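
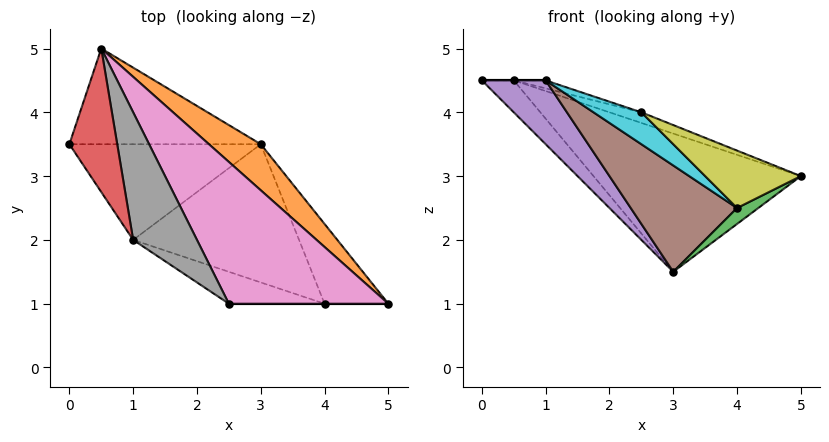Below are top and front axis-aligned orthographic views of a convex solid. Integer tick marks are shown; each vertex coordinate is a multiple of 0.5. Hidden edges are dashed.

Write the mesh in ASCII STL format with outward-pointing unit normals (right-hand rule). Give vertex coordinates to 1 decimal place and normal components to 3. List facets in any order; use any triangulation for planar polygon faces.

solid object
 facet normal -0.688 0.229 -0.688
  outer loop
   vertex 3.0 3.5 1.5
   vertex 0.0 3.5 4.5
   vertex 0.5 5.0 4.5
  endloop
 endfacet
 facet normal 0.688 0.688 0.229
  outer loop
   vertex 3.0 3.5 1.5
   vertex 0.5 5.0 4.5
   vertex 5.0 1.0 3.0
  endloop
 endfacet
 facet normal 0.440 -0.176 -0.880
  outer loop
   vertex 4.0 1.0 2.5
   vertex 3.0 3.5 1.5
   vertex 5.0 1.0 3.0
  endloop
 endfacet
 facet normal 0.000 0.000 1.000
  outer loop
   vertex 1.0 2.0 4.5
   vertex 0.5 5.0 4.5
   vertex 0.0 3.5 4.5
  endloop
 endfacet
 facet normal -0.640 -0.426 -0.640
  outer loop
   vertex 1.0 2.0 4.5
   vertex 0.0 3.5 4.5
   vertex 3.0 3.5 1.5
  endloop
 endfacet
 facet normal -0.590 -0.492 -0.640
  outer loop
   vertex 1.0 2.0 4.5
   vertex 3.0 3.5 1.5
   vertex 4.0 1.0 2.5
  endloop
 endfacet
 facet normal 0.370 0.069 0.926
  outer loop
   vertex 2.5 1.0 4.0
   vertex 5.0 1.0 3.0
   vertex 0.5 5.0 4.5
  endloop
 endfacet
 facet normal 0.351 0.058 0.935
  outer loop
   vertex 2.5 1.0 4.0
   vertex 0.5 5.0 4.5
   vertex 1.0 2.0 4.5
  endloop
 endfacet
 facet normal 0.000 -1.000 0.000
  outer loop
   vertex 2.5 1.0 4.0
   vertex 4.0 1.0 2.5
   vertex 5.0 1.0 3.0
  endloop
 endfacet
 facet normal -0.577 -0.577 -0.577
  outer loop
   vertex 2.5 1.0 4.0
   vertex 1.0 2.0 4.5
   vertex 4.0 1.0 2.5
  endloop
 endfacet
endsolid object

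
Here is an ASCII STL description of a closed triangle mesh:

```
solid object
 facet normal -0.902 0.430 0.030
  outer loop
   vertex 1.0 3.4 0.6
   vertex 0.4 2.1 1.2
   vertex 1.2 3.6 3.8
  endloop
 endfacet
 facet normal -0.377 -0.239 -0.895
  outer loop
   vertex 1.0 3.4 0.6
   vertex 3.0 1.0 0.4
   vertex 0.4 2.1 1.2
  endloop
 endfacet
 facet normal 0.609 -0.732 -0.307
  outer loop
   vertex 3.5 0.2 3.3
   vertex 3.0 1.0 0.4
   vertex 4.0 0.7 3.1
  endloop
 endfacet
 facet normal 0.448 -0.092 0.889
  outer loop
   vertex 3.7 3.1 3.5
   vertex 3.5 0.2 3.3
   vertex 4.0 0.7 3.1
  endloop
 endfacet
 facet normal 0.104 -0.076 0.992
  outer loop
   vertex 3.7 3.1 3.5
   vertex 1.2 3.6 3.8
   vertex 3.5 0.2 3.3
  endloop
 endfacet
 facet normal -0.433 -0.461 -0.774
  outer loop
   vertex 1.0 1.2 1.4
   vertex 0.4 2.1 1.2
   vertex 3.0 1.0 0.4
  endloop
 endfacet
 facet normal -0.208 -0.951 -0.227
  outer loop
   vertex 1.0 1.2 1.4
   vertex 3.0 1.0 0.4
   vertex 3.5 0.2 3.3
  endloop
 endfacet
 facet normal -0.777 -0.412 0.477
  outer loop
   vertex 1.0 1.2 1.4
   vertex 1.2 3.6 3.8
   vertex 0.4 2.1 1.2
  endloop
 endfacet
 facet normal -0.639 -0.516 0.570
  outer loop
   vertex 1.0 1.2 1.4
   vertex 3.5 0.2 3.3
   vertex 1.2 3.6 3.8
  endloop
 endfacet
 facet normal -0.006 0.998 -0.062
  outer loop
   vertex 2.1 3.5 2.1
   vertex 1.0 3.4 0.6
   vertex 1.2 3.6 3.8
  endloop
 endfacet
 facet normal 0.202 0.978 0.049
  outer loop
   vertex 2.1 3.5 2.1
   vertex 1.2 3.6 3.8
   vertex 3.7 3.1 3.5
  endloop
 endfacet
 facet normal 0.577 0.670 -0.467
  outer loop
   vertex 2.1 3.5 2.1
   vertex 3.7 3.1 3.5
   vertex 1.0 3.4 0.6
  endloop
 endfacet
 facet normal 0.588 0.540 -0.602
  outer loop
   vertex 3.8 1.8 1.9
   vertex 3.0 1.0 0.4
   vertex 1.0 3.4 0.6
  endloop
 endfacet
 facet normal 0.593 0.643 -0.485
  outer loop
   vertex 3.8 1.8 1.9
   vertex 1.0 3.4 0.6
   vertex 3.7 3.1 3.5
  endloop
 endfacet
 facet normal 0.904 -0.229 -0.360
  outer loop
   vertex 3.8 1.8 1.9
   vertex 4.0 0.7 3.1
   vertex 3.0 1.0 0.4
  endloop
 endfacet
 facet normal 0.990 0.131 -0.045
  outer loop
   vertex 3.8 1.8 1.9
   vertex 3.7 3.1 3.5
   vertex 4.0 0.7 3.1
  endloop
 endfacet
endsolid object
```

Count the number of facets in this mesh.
16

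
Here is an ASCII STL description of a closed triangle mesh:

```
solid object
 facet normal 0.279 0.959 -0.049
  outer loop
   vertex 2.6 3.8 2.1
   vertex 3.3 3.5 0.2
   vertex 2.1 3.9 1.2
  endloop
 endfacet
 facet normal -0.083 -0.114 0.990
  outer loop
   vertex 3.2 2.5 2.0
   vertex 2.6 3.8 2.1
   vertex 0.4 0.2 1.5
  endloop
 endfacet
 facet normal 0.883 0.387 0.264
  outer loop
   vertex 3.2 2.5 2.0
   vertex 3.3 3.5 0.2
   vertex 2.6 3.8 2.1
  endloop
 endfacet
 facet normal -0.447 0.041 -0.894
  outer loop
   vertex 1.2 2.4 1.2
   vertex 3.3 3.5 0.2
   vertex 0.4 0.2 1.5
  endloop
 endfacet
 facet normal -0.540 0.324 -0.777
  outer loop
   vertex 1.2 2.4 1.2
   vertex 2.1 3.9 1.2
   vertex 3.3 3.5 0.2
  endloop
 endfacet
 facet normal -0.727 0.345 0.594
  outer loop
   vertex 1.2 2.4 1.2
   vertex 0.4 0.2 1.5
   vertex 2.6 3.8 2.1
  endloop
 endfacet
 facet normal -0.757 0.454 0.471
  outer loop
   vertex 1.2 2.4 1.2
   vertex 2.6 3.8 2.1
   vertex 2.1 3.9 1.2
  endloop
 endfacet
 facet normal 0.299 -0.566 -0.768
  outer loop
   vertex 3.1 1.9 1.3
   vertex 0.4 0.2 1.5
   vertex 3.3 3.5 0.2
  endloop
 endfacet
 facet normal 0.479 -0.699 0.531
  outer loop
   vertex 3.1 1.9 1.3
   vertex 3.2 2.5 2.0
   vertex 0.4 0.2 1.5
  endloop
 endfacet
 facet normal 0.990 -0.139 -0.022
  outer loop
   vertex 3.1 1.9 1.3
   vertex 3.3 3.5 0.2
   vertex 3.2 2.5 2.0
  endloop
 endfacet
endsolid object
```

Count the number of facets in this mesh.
10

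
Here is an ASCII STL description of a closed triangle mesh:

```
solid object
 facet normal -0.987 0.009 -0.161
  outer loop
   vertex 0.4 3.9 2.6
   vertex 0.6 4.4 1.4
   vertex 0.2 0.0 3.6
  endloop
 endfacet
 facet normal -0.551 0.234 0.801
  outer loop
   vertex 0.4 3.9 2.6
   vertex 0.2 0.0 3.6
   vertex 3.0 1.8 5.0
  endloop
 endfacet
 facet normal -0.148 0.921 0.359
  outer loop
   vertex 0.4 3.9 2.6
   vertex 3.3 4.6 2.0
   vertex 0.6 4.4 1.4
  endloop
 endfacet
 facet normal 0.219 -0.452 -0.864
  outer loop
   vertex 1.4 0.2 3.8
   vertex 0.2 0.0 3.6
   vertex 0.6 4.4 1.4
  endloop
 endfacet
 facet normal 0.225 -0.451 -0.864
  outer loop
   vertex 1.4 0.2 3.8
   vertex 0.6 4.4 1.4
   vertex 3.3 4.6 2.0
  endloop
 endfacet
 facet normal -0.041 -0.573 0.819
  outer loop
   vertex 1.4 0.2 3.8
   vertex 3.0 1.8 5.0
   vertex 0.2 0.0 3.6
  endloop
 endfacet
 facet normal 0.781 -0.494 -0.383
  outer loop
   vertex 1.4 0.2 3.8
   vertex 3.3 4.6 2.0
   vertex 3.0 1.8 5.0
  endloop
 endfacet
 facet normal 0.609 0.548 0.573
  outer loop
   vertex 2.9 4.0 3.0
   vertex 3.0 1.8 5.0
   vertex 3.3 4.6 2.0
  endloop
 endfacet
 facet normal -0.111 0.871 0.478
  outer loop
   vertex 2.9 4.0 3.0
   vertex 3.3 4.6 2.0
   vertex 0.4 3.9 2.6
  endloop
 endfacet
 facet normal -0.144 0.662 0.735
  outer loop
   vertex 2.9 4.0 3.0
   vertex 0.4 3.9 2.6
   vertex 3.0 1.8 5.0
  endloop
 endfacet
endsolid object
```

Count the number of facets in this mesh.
10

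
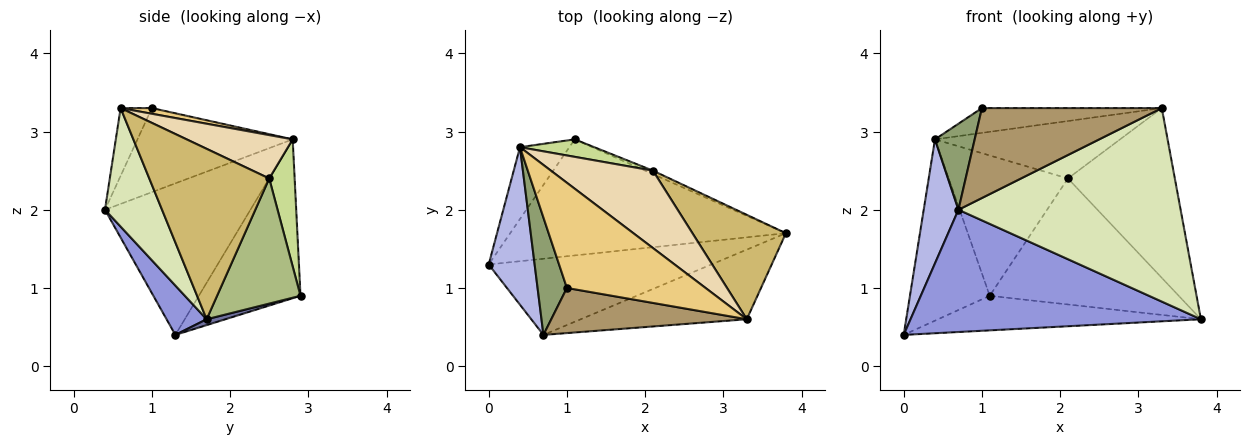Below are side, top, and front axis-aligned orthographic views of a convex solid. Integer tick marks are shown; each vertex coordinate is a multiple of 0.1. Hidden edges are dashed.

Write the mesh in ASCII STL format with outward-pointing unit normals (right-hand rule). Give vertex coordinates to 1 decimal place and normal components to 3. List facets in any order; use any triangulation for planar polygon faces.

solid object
 facet normal 0.020 0.285 -0.958
  outer loop
   vertex 1.1 2.9 0.9
   vertex 3.8 1.7 0.6
   vertex 0.0 1.3 0.4
  endloop
 endfacet
 facet normal -0.764 0.600 -0.237
  outer loop
   vertex 0.4 2.8 2.9
   vertex 1.1 2.9 0.9
   vertex 0.0 1.3 0.4
  endloop
 endfacet
 facet normal 0.116 -0.843 -0.525
  outer loop
   vertex 0.7 0.4 2.0
   vertex 0.0 1.3 0.4
   vertex 3.8 1.7 0.6
  endloop
 endfacet
 facet normal -0.933 -0.223 0.283
  outer loop
   vertex 0.7 0.4 2.0
   vertex 0.4 2.8 2.9
   vertex 0.0 1.3 0.4
  endloop
 endfacet
 facet normal -0.918 -0.235 0.320
  outer loop
   vertex 0.7 0.4 2.0
   vertex 1.0 1.0 3.3
   vertex 0.4 2.8 2.9
  endloop
 endfacet
 facet normal 0.404 0.915 -0.025
  outer loop
   vertex 2.1 2.5 2.4
   vertex 3.8 1.7 0.6
   vertex 1.1 2.9 0.9
  endloop
 endfacet
 facet normal 0.207 0.971 0.121
  outer loop
   vertex 2.1 2.5 2.4
   vertex 1.1 2.9 0.9
   vertex 0.4 2.8 2.9
  endloop
 endfacet
 facet normal 0.235 -0.915 -0.329
  outer loop
   vertex 3.3 0.6 3.3
   vertex 0.7 0.4 2.0
   vertex 3.8 1.7 0.6
  endloop
 endfacet
 facet normal -0.154 -0.883 0.443
  outer loop
   vertex 3.3 0.6 3.3
   vertex 1.0 1.0 3.3
   vertex 0.7 0.4 2.0
  endloop
 endfacet
 facet normal 0.691 0.616 0.379
  outer loop
   vertex 3.3 0.6 3.3
   vertex 3.8 1.7 0.6
   vertex 2.1 2.5 2.4
  endloop
 endfacet
 facet normal 0.040 0.229 0.973
  outer loop
   vertex 3.3 0.6 3.3
   vertex 0.4 2.8 2.9
   vertex 1.0 1.0 3.3
  endloop
 endfacet
 facet normal 0.323 0.564 0.760
  outer loop
   vertex 3.3 0.6 3.3
   vertex 2.1 2.5 2.4
   vertex 0.4 2.8 2.9
  endloop
 endfacet
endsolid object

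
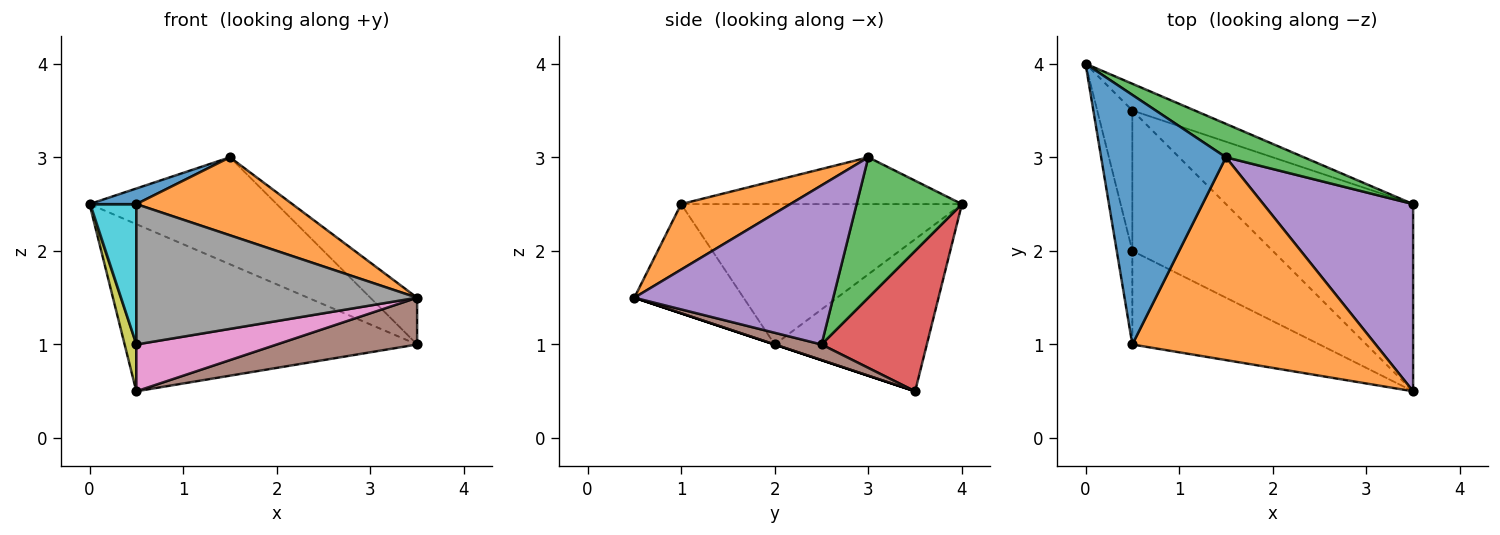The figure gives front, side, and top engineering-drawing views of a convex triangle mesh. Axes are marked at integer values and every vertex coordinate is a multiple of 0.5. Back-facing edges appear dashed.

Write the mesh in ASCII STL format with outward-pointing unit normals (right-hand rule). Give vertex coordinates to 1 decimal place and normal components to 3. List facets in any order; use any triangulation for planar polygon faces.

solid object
 facet normal -0.351 -0.058 0.935
  outer loop
   vertex 0.5 1.0 2.5
   vertex 1.5 3.0 3.0
   vertex 0.0 4.0 2.5
  endloop
 endfacet
 facet normal 0.244 -0.348 0.905
  outer loop
   vertex 0.5 1.0 2.5
   vertex 3.5 0.5 1.5
   vertex 1.5 3.0 3.0
  endloop
 endfacet
 facet normal 0.473 0.841 0.263
  outer loop
   vertex 3.5 2.5 1.0
   vertex 0.0 4.0 2.5
   vertex 1.5 3.0 3.0
  endloop
 endfacet
 facet normal 0.335 0.930 -0.149
  outer loop
   vertex 3.5 2.5 1.0
   vertex 0.5 3.5 0.5
   vertex 0.0 4.0 2.5
  endloop
 endfacet
 facet normal 0.718 0.169 0.676
  outer loop
   vertex 3.5 2.5 1.0
   vertex 1.5 3.0 3.0
   vertex 3.5 0.5 1.5
  endloop
 endfacet
 facet normal 0.081 -0.242 -0.967
  outer loop
   vertex 3.5 2.5 1.0
   vertex 3.5 0.5 1.5
   vertex 0.5 3.5 0.5
  endloop
 endfacet
 facet normal 0.000 -0.316 -0.949
  outer loop
   vertex 0.5 2.0 1.0
   vertex 0.5 3.5 0.5
   vertex 3.5 0.5 1.5
  endloop
 endfacet
 facet normal -0.308 -0.792 -0.528
  outer loop
   vertex 0.5 2.0 1.0
   vertex 3.5 0.5 1.5
   vertex 0.5 1.0 2.5
  endloop
 endfacet
 facet normal -0.972 -0.075 -0.224
  outer loop
   vertex 0.5 2.0 1.0
   vertex 0.0 4.0 2.5
   vertex 0.5 3.5 0.5
  endloop
 endfacet
 facet normal -0.981 -0.163 -0.109
  outer loop
   vertex 0.5 2.0 1.0
   vertex 0.5 1.0 2.5
   vertex 0.0 4.0 2.5
  endloop
 endfacet
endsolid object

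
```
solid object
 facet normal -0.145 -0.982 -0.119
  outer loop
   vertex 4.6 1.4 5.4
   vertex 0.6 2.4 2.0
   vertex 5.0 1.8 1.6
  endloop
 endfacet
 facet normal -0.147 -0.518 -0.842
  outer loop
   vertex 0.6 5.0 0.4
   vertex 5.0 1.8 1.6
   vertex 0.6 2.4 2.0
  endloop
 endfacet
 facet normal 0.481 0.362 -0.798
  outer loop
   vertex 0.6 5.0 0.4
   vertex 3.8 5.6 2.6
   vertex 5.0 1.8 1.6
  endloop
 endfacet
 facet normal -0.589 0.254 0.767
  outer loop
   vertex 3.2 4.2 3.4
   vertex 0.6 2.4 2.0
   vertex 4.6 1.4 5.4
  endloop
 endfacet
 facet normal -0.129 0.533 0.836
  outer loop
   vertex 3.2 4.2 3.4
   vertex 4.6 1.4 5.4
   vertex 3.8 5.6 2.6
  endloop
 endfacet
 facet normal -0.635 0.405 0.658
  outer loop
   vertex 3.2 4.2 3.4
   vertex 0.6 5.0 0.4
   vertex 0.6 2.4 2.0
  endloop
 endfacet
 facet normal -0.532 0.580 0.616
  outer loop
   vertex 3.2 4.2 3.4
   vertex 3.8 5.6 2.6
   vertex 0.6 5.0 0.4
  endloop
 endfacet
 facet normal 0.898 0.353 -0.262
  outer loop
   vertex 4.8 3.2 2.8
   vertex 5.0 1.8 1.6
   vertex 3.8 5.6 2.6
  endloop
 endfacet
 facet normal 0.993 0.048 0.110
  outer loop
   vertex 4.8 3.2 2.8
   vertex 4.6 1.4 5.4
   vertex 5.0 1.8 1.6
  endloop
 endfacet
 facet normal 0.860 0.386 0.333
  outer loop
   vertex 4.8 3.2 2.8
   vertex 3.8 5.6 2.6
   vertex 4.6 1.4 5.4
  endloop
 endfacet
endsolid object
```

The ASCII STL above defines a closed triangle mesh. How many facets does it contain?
10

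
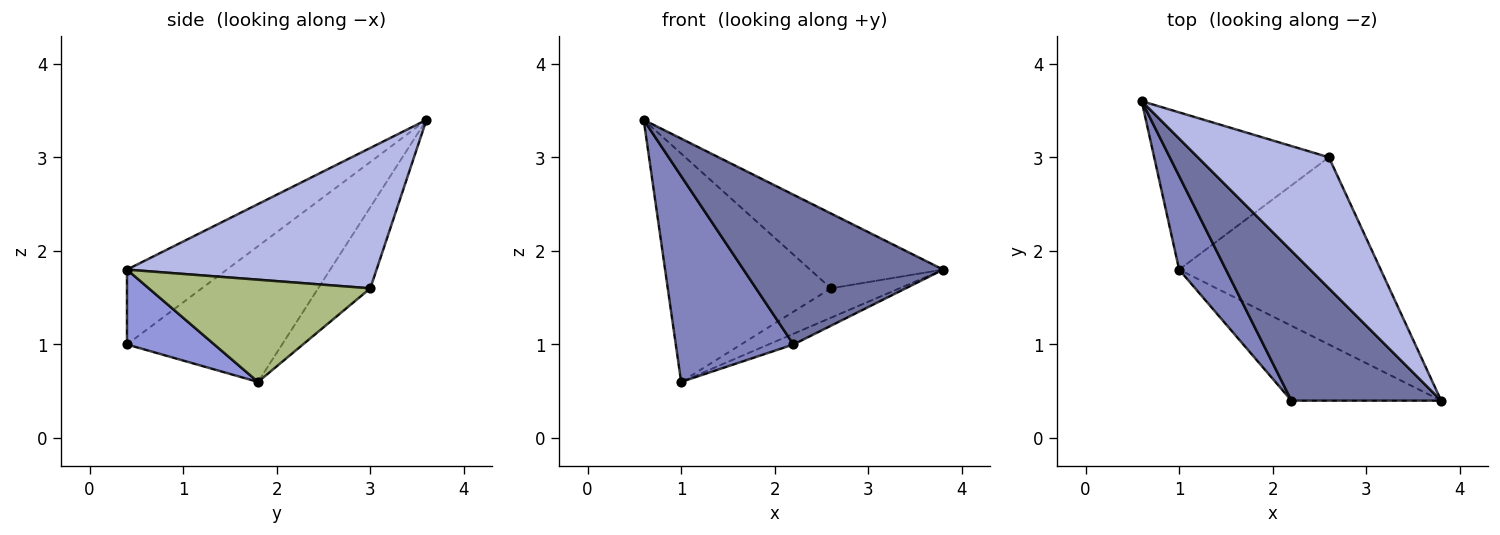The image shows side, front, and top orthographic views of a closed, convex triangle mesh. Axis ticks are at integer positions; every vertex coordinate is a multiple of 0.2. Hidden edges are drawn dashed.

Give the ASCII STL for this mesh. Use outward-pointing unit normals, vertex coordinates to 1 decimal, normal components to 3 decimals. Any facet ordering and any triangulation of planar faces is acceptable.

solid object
 facet normal -0.333 -0.667 0.667
  outer loop
   vertex 2.2 0.4 1.0
   vertex 3.8 0.4 1.8
   vertex 0.6 3.6 3.4
  endloop
 endfacet
 facet normal -0.768 -0.583 0.265
  outer loop
   vertex 2.2 0.4 1.0
   vertex 0.6 3.6 3.4
   vertex 1.0 1.8 0.6
  endloop
 endfacet
 facet normal 0.444 0.127 -0.887
  outer loop
   vertex 2.2 0.4 1.0
   vertex 1.0 1.8 0.6
   vertex 3.8 0.4 1.8
  endloop
 endfacet
 facet normal 0.681 0.363 0.636
  outer loop
   vertex 2.6 3.0 1.6
   vertex 0.6 3.6 3.4
   vertex 3.8 0.4 1.8
  endloop
 endfacet
 facet normal -0.255 0.797 -0.548
  outer loop
   vertex 2.6 3.0 1.6
   vertex 1.0 1.8 0.6
   vertex 0.6 3.6 3.4
  endloop
 endfacet
 facet normal 0.448 0.139 -0.883
  outer loop
   vertex 2.6 3.0 1.6
   vertex 3.8 0.4 1.8
   vertex 1.0 1.8 0.6
  endloop
 endfacet
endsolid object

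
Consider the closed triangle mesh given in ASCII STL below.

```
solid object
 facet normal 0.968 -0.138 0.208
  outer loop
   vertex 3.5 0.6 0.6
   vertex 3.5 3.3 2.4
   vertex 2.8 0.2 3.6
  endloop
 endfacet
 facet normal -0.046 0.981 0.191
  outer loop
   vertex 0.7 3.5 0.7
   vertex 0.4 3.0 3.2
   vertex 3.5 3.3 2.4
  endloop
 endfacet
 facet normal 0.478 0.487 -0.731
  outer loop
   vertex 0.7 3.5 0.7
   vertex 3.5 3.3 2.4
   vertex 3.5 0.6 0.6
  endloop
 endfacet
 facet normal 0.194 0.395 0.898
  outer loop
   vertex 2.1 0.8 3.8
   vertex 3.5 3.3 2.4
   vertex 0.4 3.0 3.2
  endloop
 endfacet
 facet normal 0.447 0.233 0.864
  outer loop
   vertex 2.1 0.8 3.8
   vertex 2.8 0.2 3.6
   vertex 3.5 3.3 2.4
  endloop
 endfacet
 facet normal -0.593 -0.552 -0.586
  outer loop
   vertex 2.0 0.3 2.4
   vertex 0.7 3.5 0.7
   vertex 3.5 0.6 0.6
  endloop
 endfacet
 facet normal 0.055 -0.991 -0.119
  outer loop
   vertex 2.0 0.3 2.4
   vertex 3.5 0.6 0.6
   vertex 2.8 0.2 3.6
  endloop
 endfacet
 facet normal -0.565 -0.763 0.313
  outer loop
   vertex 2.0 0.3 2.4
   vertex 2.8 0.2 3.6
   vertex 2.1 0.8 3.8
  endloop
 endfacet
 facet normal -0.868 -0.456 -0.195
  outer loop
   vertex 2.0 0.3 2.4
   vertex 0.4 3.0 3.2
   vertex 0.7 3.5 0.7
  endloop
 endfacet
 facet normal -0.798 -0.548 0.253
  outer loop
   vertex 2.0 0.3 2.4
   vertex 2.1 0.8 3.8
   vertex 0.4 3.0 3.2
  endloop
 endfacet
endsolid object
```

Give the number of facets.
10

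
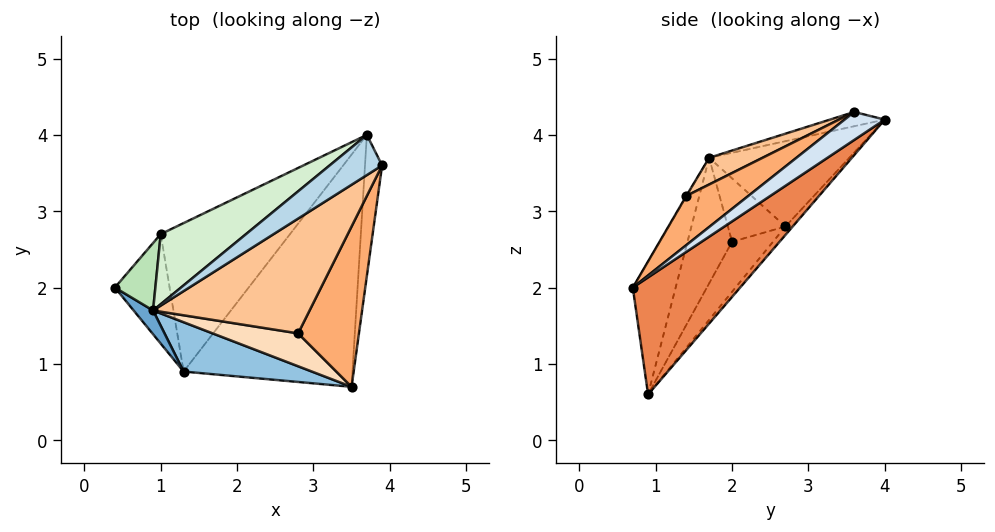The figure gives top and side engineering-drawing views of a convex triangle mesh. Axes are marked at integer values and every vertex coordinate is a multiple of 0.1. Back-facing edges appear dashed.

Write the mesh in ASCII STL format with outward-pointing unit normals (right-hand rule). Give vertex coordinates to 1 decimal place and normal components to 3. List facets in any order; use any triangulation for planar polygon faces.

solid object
 facet normal -0.669 -0.736 0.104
  outer loop
   vertex 0.9 1.7 3.7
   vertex 0.4 2.0 2.6
   vertex 1.3 0.9 0.6
  endloop
 endfacet
 facet normal -0.224 -0.950 0.216
  outer loop
   vertex 0.9 1.7 3.7
   vertex 1.3 0.9 0.6
   vertex 3.5 0.7 2.0
  endloop
 endfacet
 facet normal -0.261 0.109 0.959
  outer loop
   vertex 3.7 4.0 4.2
   vertex 0.9 1.7 3.7
   vertex 3.9 3.6 4.3
  endloop
 endfacet
 facet normal 0.818 0.284 -0.500
  outer loop
   vertex 3.7 4.0 4.2
   vertex 3.9 3.6 4.3
   vertex 3.5 0.7 2.0
  endloop
 endfacet
 facet normal 0.507 0.457 -0.731
  outer loop
   vertex 3.7 4.0 4.2
   vertex 3.5 0.7 2.0
   vertex 1.3 0.9 0.6
  endloop
 endfacet
 facet normal 0.515 -0.575 0.636
  outer loop
   vertex 2.8 1.4 3.2
   vertex 3.5 0.7 2.0
   vertex 3.9 3.6 4.3
  endloop
 endfacet
 facet normal 0.146 -0.500 0.854
  outer loop
   vertex 2.8 1.4 3.2
   vertex 3.9 3.6 4.3
   vertex 0.9 1.7 3.7
  endloop
 endfacet
 facet normal -0.004 -0.865 0.502
  outer loop
   vertex 2.8 1.4 3.2
   vertex 0.9 1.7 3.7
   vertex 3.5 0.7 2.0
  endloop
 endfacet
 facet normal -0.530 0.620 -0.579
  outer loop
   vertex 1.0 2.7 2.8
   vertex 1.3 0.9 0.6
   vertex 0.4 2.0 2.6
  endloop
 endfacet
 facet normal -0.041 0.771 -0.636
  outer loop
   vertex 1.0 2.7 2.8
   vertex 3.7 4.0 4.2
   vertex 1.3 0.9 0.6
  endloop
 endfacet
 facet normal -0.733 0.494 0.468
  outer loop
   vertex 1.0 2.7 2.8
   vertex 0.4 2.0 2.6
   vertex 0.9 1.7 3.7
  endloop
 endfacet
 facet normal -0.577 0.577 0.577
  outer loop
   vertex 1.0 2.7 2.8
   vertex 0.9 1.7 3.7
   vertex 3.7 4.0 4.2
  endloop
 endfacet
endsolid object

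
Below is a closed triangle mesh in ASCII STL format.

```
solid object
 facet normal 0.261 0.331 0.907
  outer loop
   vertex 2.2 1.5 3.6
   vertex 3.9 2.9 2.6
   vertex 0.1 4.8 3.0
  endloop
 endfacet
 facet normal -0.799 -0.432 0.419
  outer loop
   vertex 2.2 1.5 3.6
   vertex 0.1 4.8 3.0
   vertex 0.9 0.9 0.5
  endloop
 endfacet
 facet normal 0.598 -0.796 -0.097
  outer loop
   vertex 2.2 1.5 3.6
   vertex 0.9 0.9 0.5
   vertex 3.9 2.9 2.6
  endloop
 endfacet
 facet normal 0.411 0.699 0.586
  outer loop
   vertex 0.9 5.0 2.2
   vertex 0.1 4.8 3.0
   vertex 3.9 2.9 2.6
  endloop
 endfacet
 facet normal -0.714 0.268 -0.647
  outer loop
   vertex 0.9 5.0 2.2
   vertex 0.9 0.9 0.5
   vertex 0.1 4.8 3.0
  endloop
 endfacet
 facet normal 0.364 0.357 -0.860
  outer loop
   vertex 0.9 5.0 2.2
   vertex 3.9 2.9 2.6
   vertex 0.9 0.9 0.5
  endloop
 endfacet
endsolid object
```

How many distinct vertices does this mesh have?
5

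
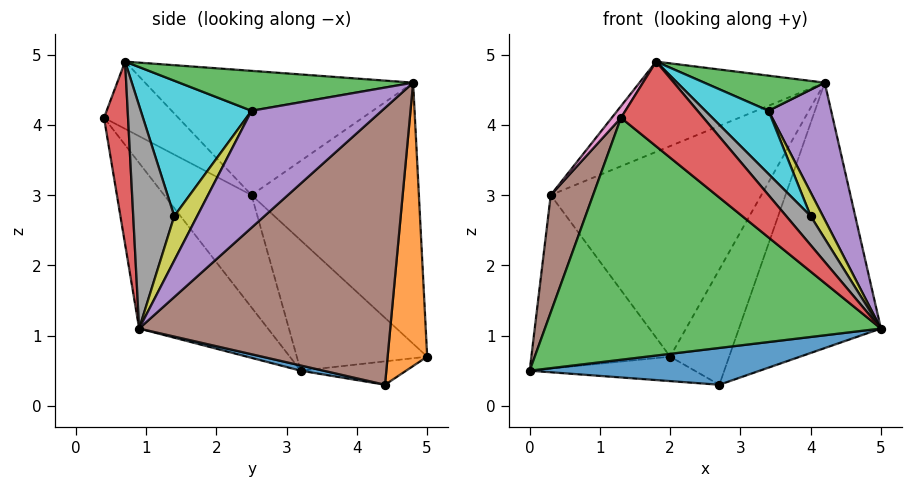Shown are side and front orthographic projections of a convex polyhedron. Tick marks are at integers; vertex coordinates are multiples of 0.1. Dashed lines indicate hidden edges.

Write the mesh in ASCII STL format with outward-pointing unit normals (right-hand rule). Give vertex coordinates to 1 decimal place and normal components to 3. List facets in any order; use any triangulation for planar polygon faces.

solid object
 facet normal 0.021 -0.210 -0.978
  outer loop
   vertex 2.7 4.4 0.3
   vertex 5.0 0.9 1.1
   vertex 0.0 3.2 0.5
  endloop
 endfacet
 facet normal -0.222 0.348 -0.911
  outer loop
   vertex 2.7 4.4 0.3
   vertex 0.0 3.2 0.5
   vertex 2.0 5.0 0.7
  endloop
 endfacet
 facet normal -0.307 -0.802 -0.513
  outer loop
   vertex 1.3 0.4 4.1
   vertex 0.0 3.2 0.5
   vertex 5.0 0.9 1.1
  endloop
 endfacet
 facet normal 0.275 -0.944 0.182
  outer loop
   vertex 1.3 0.4 4.1
   vertex 5.0 0.9 1.1
   vertex 1.8 0.7 4.9
  endloop
 endfacet
 facet normal -0.658 0.701 0.275
  outer loop
   vertex 0.3 2.5 3.0
   vertex 2.0 5.0 0.7
   vertex 0.0 3.2 0.5
  endloop
 endfacet
 facet normal -0.900 -0.436 -0.014
  outer loop
   vertex 0.3 2.5 3.0
   vertex 0.0 3.2 0.5
   vertex 1.3 0.4 4.1
  endloop
 endfacet
 facet normal -0.826 -0.103 0.555
  outer loop
   vertex 0.3 2.5 3.0
   vertex 1.3 0.4 4.1
   vertex 1.8 0.7 4.9
  endloop
 endfacet
 facet normal 0.705 -0.419 0.572
  outer loop
   vertex 4.0 1.4 2.7
   vertex 1.8 0.7 4.9
   vertex 5.0 0.9 1.1
  endloop
 endfacet
 facet normal 0.723 -0.387 0.573
  outer loop
   vertex 4.0 1.4 2.7
   vertex 5.0 0.9 1.1
   vertex 3.4 2.5 4.2
  endloop
 endfacet
 facet normal 0.708 -0.404 0.579
  outer loop
   vertex 4.0 1.4 2.7
   vertex 3.4 2.5 4.2
   vertex 1.8 0.7 4.9
  endloop
 endfacet
 facet normal -0.579 0.729 0.364
  outer loop
   vertex 4.2 4.8 4.6
   vertex 2.0 5.0 0.7
   vertex 0.3 2.5 3.0
  endloop
 endfacet
 facet normal 0.537 0.802 -0.262
  outer loop
   vertex 4.2 4.8 4.6
   vertex 2.7 4.4 0.3
   vertex 2.0 5.0 0.7
  endloop
 endfacet
 facet normal 0.676 -0.348 0.650
  outer loop
   vertex 4.2 4.8 4.6
   vertex 1.8 0.7 4.9
   vertex 3.4 2.5 4.2
  endloop
 endfacet
 facet normal -0.530 0.366 0.765
  outer loop
   vertex 4.2 4.8 4.6
   vertex 0.3 2.5 3.0
   vertex 1.8 0.7 4.9
  endloop
 endfacet
 facet normal 0.742 -0.357 0.567
  outer loop
   vertex 4.2 4.8 4.6
   vertex 3.4 2.5 4.2
   vertex 5.0 0.9 1.1
  endloop
 endfacet
 facet normal 0.822 0.465 -0.330
  outer loop
   vertex 4.2 4.8 4.6
   vertex 5.0 0.9 1.1
   vertex 2.7 4.4 0.3
  endloop
 endfacet
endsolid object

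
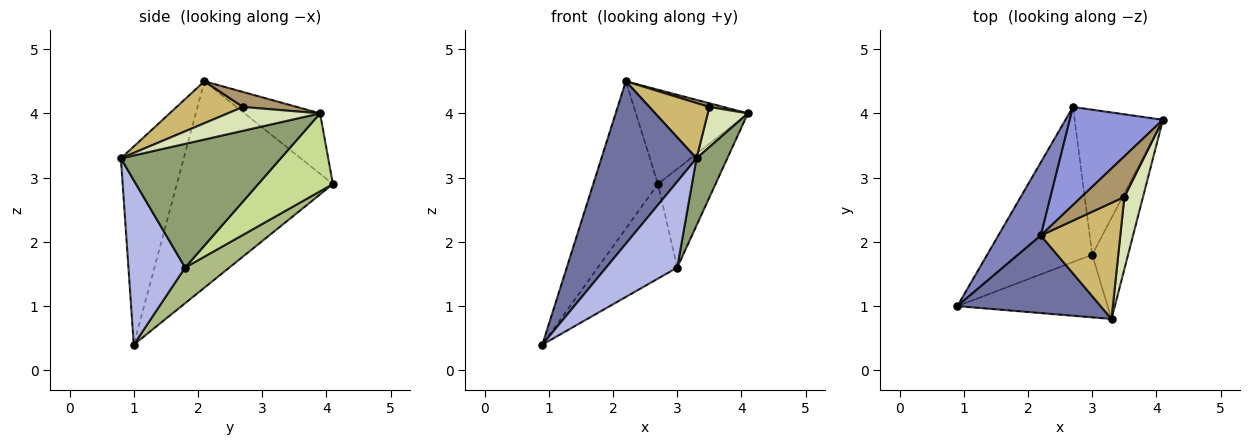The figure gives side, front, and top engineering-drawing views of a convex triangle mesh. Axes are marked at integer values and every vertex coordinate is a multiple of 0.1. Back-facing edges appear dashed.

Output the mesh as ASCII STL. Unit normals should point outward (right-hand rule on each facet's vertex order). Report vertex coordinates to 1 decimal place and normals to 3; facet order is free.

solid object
 facet normal -0.512 -0.775 0.370
  outer loop
   vertex 2.2 2.1 4.5
   vertex 0.9 1.0 0.4
   vertex 3.3 0.8 3.3
  endloop
 endfacet
 facet normal -0.907 0.376 0.187
  outer loop
   vertex 2.7 4.1 2.9
   vertex 0.9 1.0 0.4
   vertex 2.2 2.1 4.5
  endloop
 endfacet
 facet normal -0.423 0.628 0.653
  outer loop
   vertex 2.7 4.1 2.9
   vertex 2.2 2.1 4.5
   vertex 4.1 3.9 4.0
  endloop
 endfacet
 facet normal 0.542 -0.679 -0.495
  outer loop
   vertex 3.0 1.8 1.6
   vertex 3.3 0.8 3.3
   vertex 0.9 1.0 0.4
  endloop
 endfacet
 facet normal 0.944 -0.182 -0.274
  outer loop
   vertex 3.0 1.8 1.6
   vertex 4.1 3.9 4.0
   vertex 3.3 0.8 3.3
  endloop
 endfacet
 facet normal 0.278 0.500 -0.820
  outer loop
   vertex 3.0 1.8 1.6
   vertex 0.9 1.0 0.4
   vertex 2.7 4.1 2.9
  endloop
 endfacet
 facet normal 0.590 0.454 -0.668
  outer loop
   vertex 3.0 1.8 1.6
   vertex 2.7 4.1 2.9
   vertex 4.1 3.9 4.0
  endloop
 endfacet
 facet normal 0.745 -0.324 0.583
  outer loop
   vertex 3.5 2.7 4.1
   vertex 3.3 0.8 3.3
   vertex 4.1 3.9 4.0
  endloop
 endfacet
 facet normal 0.329 -0.086 0.940
  outer loop
   vertex 3.5 2.7 4.1
   vertex 4.1 3.9 4.0
   vertex 2.2 2.1 4.5
  endloop
 endfacet
 facet normal 0.430 -0.388 0.815
  outer loop
   vertex 3.5 2.7 4.1
   vertex 2.2 2.1 4.5
   vertex 3.3 0.8 3.3
  endloop
 endfacet
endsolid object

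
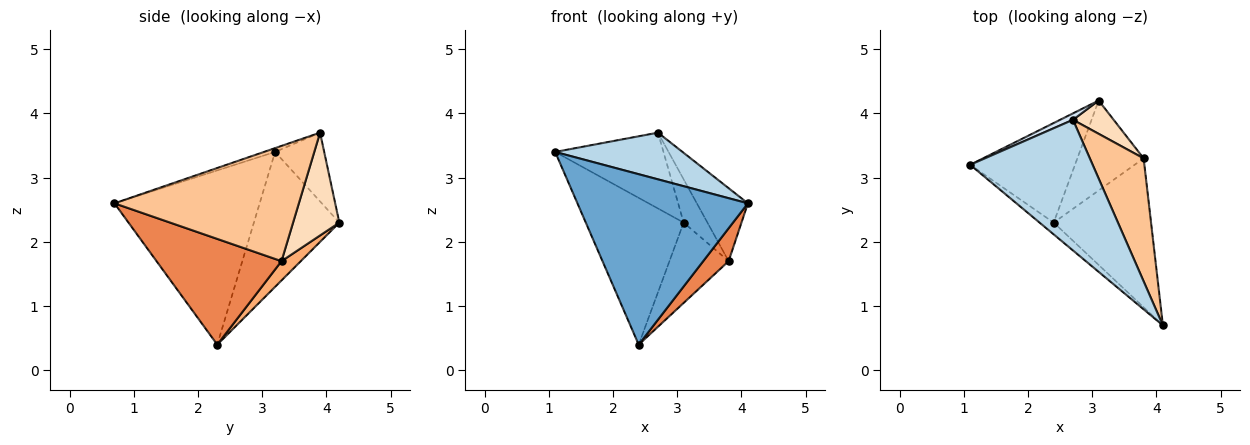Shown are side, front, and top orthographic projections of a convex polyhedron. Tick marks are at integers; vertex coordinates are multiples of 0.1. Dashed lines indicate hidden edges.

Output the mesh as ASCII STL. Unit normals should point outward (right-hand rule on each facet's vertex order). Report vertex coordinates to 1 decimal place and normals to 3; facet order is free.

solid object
 facet normal -0.648 -0.760 -0.053
  outer loop
   vertex 2.4 2.3 0.4
   vertex 4.1 0.7 2.6
   vertex 1.1 3.2 3.4
  endloop
 endfacet
 facet normal -0.586 0.671 -0.455
  outer loop
   vertex 2.4 2.3 0.4
   vertex 1.1 3.2 3.4
   vertex 3.1 4.2 2.3
  endloop
 endfacet
 facet normal -0.029 -0.336 0.941
  outer loop
   vertex 2.7 3.9 3.7
   vertex 1.1 3.2 3.4
   vertex 4.1 0.7 2.6
  endloop
 endfacet
 facet normal -0.412 0.908 0.077
  outer loop
   vertex 2.7 3.9 3.7
   vertex 3.1 4.2 2.3
   vertex 1.1 3.2 3.4
  endloop
 endfacet
 facet normal 0.728 -0.148 -0.670
  outer loop
   vertex 3.8 3.3 1.7
   vertex 4.1 0.7 2.6
   vertex 2.4 2.3 0.4
  endloop
 endfacet
 facet normal 0.212 0.651 -0.729
  outer loop
   vertex 3.8 3.3 1.7
   vertex 2.4 2.3 0.4
   vertex 3.1 4.2 2.3
  endloop
 endfacet
 facet normal 0.879 0.243 0.410
  outer loop
   vertex 3.8 3.3 1.7
   vertex 2.7 3.9 3.7
   vertex 4.1 0.7 2.6
  endloop
 endfacet
 facet normal 0.839 0.431 0.332
  outer loop
   vertex 3.8 3.3 1.7
   vertex 3.1 4.2 2.3
   vertex 2.7 3.9 3.7
  endloop
 endfacet
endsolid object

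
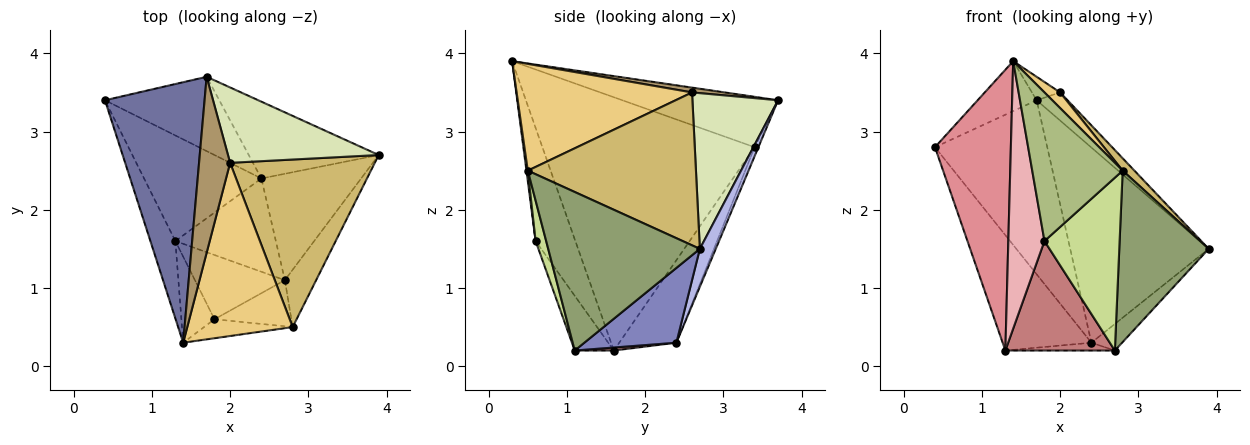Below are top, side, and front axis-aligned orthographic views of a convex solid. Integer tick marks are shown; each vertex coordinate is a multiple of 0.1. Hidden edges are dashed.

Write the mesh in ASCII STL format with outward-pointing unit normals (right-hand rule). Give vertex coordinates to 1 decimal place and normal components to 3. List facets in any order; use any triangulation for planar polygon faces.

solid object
 facet normal -0.445 0.169 0.880
  outer loop
   vertex 1.7 3.7 3.4
   vertex 0.4 3.4 2.8
   vertex 1.4 0.3 3.9
  endloop
 endfacet
 facet normal 0.588 0.196 -0.784
  outer loop
   vertex 2.4 2.4 0.3
   vertex 3.9 2.7 1.5
   vertex 2.7 1.1 0.2
  endloop
 endfacet
 facet normal -0.031 0.919 -0.392
  outer loop
   vertex 2.4 2.4 0.3
   vertex 0.4 3.4 2.8
   vertex 1.7 3.7 3.4
  endloop
 endfacet
 facet normal 0.106 0.925 -0.364
  outer loop
   vertex 2.4 2.4 0.3
   vertex 1.7 3.7 3.4
   vertex 3.9 2.7 1.5
  endloop
 endfacet
 facet normal 0.849 -0.501 -0.168
  outer loop
   vertex 2.8 0.5 2.5
   vertex 2.7 1.1 0.2
   vertex 3.9 2.7 1.5
  endloop
 endfacet
 facet normal 0.015 -0.992 -0.127
  outer loop
   vertex 2.8 0.5 2.5
   vertex 1.4 0.3 3.9
   vertex 1.8 0.6 1.6
  endloop
 endfacet
 facet normal 0.134 -0.957 -0.256
  outer loop
   vertex 2.8 0.5 2.5
   vertex 1.8 0.6 1.6
   vertex 2.7 1.1 0.2
  endloop
 endfacet
 facet normal 0.696 0.251 0.673
  outer loop
   vertex 2.0 2.6 3.5
   vertex 3.9 2.7 1.5
   vertex 1.7 3.7 3.4
  endloop
 endfacet
 facet normal 0.152 0.131 0.980
  outer loop
   vertex 2.0 2.6 3.5
   vertex 1.7 3.7 3.4
   vertex 1.4 0.3 3.9
  endloop
 endfacet
 facet normal 0.725 -0.051 0.687
  outer loop
   vertex 2.0 2.6 3.5
   vertex 2.8 0.5 2.5
   vertex 3.9 2.7 1.5
  endloop
 endfacet
 facet normal 0.710 -0.063 0.701
  outer loop
   vertex 2.0 2.6 3.5
   vertex 1.4 0.3 3.9
   vertex 2.8 0.5 2.5
  endloop
 endfacet
 facet normal -0.429 0.666 -0.610
  outer loop
   vertex 1.3 1.6 0.2
   vertex 0.4 3.4 2.8
   vertex 2.4 2.4 0.3
  endloop
 endfacet
 facet normal 0.030 0.084 -0.996
  outer loop
   vertex 1.3 1.6 0.2
   vertex 2.4 2.4 0.3
   vertex 2.7 1.1 0.2
  endloop
 endfacet
 facet normal -0.294 -0.824 -0.484
  outer loop
   vertex 1.3 1.6 0.2
   vertex 2.7 1.1 0.2
   vertex 1.8 0.6 1.6
  endloop
 endfacet
 facet normal -0.938 -0.335 -0.092
  outer loop
   vertex 1.3 1.6 0.2
   vertex 1.4 0.3 3.9
   vertex 0.4 3.4 2.8
  endloop
 endfacet
 facet normal -0.723 -0.658 -0.212
  outer loop
   vertex 1.3 1.6 0.2
   vertex 1.8 0.6 1.6
   vertex 1.4 0.3 3.9
  endloop
 endfacet
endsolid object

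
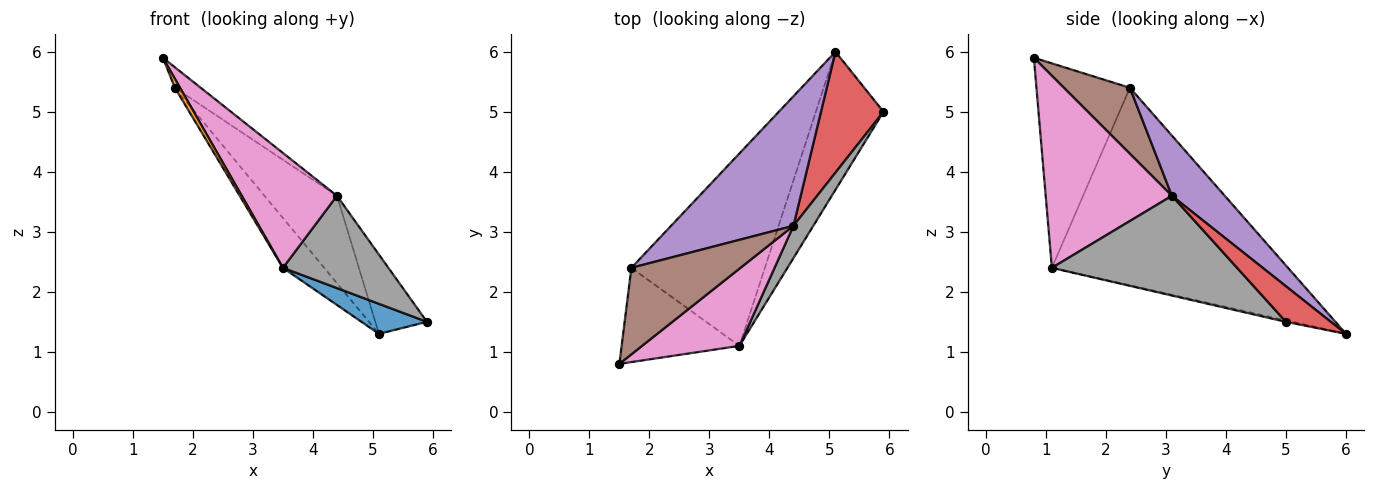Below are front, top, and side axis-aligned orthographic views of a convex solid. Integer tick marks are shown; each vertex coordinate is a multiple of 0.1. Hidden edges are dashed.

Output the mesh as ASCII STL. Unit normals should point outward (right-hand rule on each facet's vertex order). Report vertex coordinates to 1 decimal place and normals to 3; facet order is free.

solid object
 facet normal -0.021 -0.212 -0.977
  outer loop
   vertex 3.5 1.1 2.4
   vertex 5.1 6.0 1.3
   vertex 5.9 5.0 1.5
  endloop
 endfacet
 facet normal -0.865 -0.048 -0.499
  outer loop
   vertex 1.7 2.4 5.4
   vertex 3.5 1.1 2.4
   vertex 1.5 0.8 5.9
  endloop
 endfacet
 facet normal -0.820 0.143 -0.554
  outer loop
   vertex 1.7 2.4 5.4
   vertex 5.1 6.0 1.3
   vertex 3.5 1.1 2.4
  endloop
 endfacet
 facet normal 0.430 0.495 0.755
  outer loop
   vertex 4.4 3.1 3.6
   vertex 5.9 5.0 1.5
   vertex 5.1 6.0 1.3
  endloop
 endfacet
 facet normal 0.378 0.518 0.768
  outer loop
   vertex 4.4 3.1 3.6
   vertex 5.1 6.0 1.3
   vertex 1.7 2.4 5.4
  endloop
 endfacet
 facet normal 0.507 0.199 0.838
  outer loop
   vertex 4.4 3.1 3.6
   vertex 1.7 2.4 5.4
   vertex 1.5 0.8 5.9
  endloop
 endfacet
 facet normal 0.740 -0.558 0.375
  outer loop
   vertex 4.4 3.1 3.6
   vertex 1.5 0.8 5.9
   vertex 3.5 1.1 2.4
  endloop
 endfacet
 facet normal 0.856 -0.488 0.170
  outer loop
   vertex 4.4 3.1 3.6
   vertex 3.5 1.1 2.4
   vertex 5.9 5.0 1.5
  endloop
 endfacet
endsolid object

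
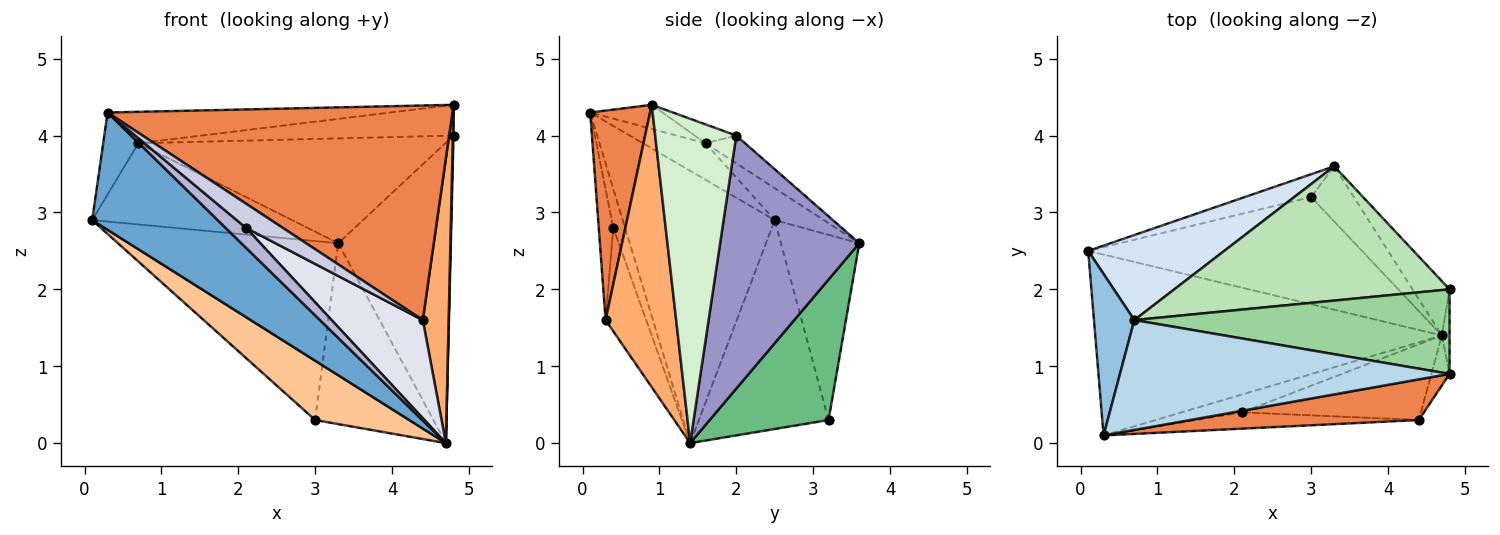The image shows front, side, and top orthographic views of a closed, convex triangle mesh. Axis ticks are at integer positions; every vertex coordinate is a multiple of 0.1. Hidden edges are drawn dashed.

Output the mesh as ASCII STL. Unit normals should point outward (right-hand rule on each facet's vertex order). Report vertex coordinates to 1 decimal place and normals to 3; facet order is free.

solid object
 facet normal -0.550 -0.454 -0.700
  outer loop
   vertex 4.7 1.4 0.0
   vertex 0.3 0.1 4.3
   vertex 0.1 2.5 2.9
  endloop
 endfacet
 facet normal -0.628 0.352 0.694
  outer loop
   vertex 0.7 1.6 3.9
   vertex 0.1 2.5 2.9
   vertex 0.3 0.1 4.3
  endloop
 endfacet
 facet normal -0.070 0.274 0.959
  outer loop
   vertex 0.7 1.6 3.9
   vertex 0.3 0.1 4.3
   vertex 4.8 0.9 4.4
  endloop
 endfacet
 facet normal -0.167 0.681 0.713
  outer loop
   vertex 0.7 1.6 3.9
   vertex 3.3 3.6 2.6
   vertex 0.1 2.5 2.9
  endloop
 endfacet
 facet normal 0.168 -0.969 0.184
  outer loop
   vertex 4.4 0.3 1.6
   vertex 4.8 0.9 4.4
   vertex 0.3 0.1 4.3
  endloop
 endfacet
 facet normal 0.937 -0.343 -0.060
  outer loop
   vertex 4.4 0.3 1.6
   vertex 4.7 1.4 0.0
   vertex 4.8 0.9 4.4
  endloop
 endfacet
 facet normal -0.555 -0.403 -0.728
  outer loop
   vertex 3.0 3.2 0.3
   vertex 4.7 1.4 0.0
   vertex 0.1 2.5 2.9
  endloop
 endfacet
 facet normal -0.333 0.935 -0.119
  outer loop
   vertex 3.0 3.2 0.3
   vertex 0.1 2.5 2.9
   vertex 3.3 3.6 2.6
  endloop
 endfacet
 facet normal 0.693 0.690 -0.210
  outer loop
   vertex 3.0 3.2 0.3
   vertex 3.3 3.6 2.6
   vertex 4.7 1.4 0.0
  endloop
 endfacet
 facet normal -0.056 0.341 0.938
  outer loop
   vertex 4.8 2.0 4.0
   vertex 0.7 1.6 3.9
   vertex 4.8 0.9 4.4
  endloop
 endfacet
 facet normal -0.079 0.613 0.786
  outer loop
   vertex 4.8 2.0 4.0
   vertex 3.3 3.6 2.6
   vertex 0.7 1.6 3.9
  endloop
 endfacet
 facet normal 1.000 -0.009 -0.024
  outer loop
   vertex 4.8 2.0 4.0
   vertex 4.8 0.9 4.4
   vertex 4.7 1.4 0.0
  endloop
 endfacet
 facet normal 0.772 0.625 -0.113
  outer loop
   vertex 4.8 2.0 4.0
   vertex 4.7 1.4 0.0
   vertex 3.3 3.6 2.6
  endloop
 endfacet
 facet normal -0.396 -0.684 -0.612
  outer loop
   vertex 2.1 0.4 2.8
   vertex 0.3 0.1 4.3
   vertex 4.7 1.4 0.0
  endloop
 endfacet
 facet normal -0.311 -0.788 -0.531
  outer loop
   vertex 2.1 0.4 2.8
   vertex 4.4 0.3 1.6
   vertex 0.3 0.1 4.3
  endloop
 endfacet
 facet normal -0.333 -0.747 -0.576
  outer loop
   vertex 2.1 0.4 2.8
   vertex 4.7 1.4 0.0
   vertex 4.4 0.3 1.6
  endloop
 endfacet
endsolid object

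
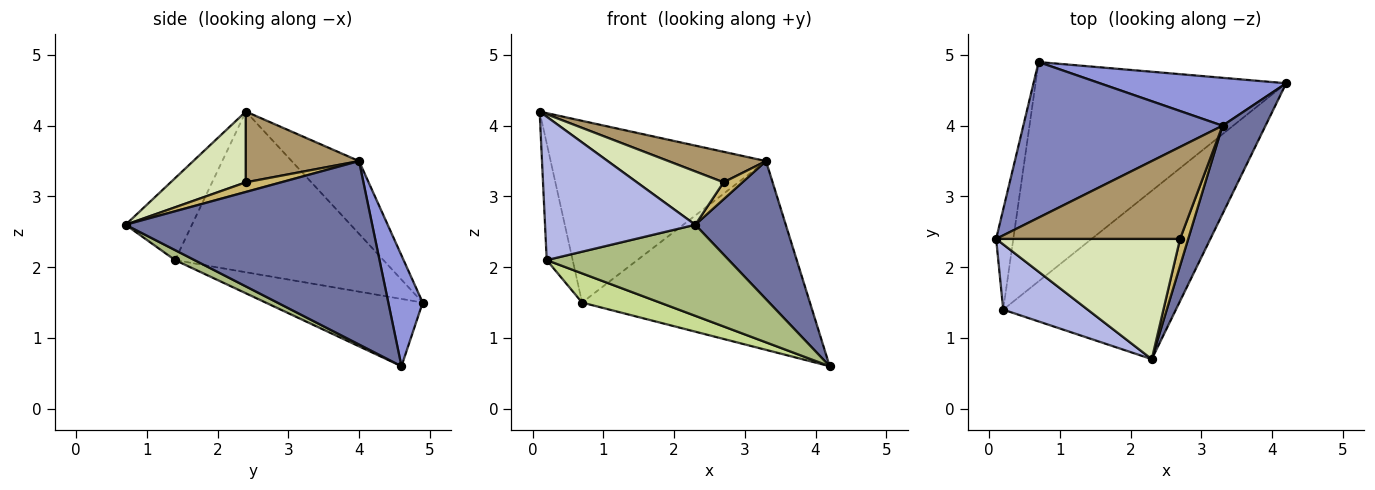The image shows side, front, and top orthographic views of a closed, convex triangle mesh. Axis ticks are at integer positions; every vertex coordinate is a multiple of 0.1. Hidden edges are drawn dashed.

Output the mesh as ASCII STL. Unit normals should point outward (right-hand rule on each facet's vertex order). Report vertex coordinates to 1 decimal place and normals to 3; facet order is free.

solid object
 facet normal 0.917 -0.336 0.215
  outer loop
   vertex 3.3 4.0 3.5
   vertex 2.3 0.7 2.6
   vertex 4.2 4.6 0.6
  endloop
 endfacet
 facet normal -0.231 0.739 0.633
  outer loop
   vertex 3.3 4.0 3.5
   vertex 0.7 4.9 1.5
   vertex 0.1 2.4 4.2
  endloop
 endfacet
 facet normal 0.145 0.959 0.243
  outer loop
   vertex 3.3 4.0 3.5
   vertex 4.2 4.6 0.6
   vertex 0.7 4.9 1.5
  endloop
 endfacet
 facet normal -0.373 -0.844 0.384
  outer loop
   vertex 0.2 1.4 2.1
   vertex 2.3 0.7 2.6
   vertex 0.1 2.4 4.2
  endloop
 endfacet
 facet normal -0.987 0.123 -0.106
  outer loop
   vertex 0.2 1.4 2.1
   vertex 0.1 2.4 4.2
   vertex 0.7 4.9 1.5
  endloop
 endfacet
 facet normal 0.051 -0.475 -0.878
  outer loop
   vertex 0.2 1.4 2.1
   vertex 4.2 4.6 0.6
   vertex 2.3 0.7 2.6
  endloop
 endfacet
 facet normal -0.257 -0.127 -0.958
  outer loop
   vertex 0.2 1.4 2.1
   vertex 0.7 4.9 1.5
   vertex 4.2 4.6 0.6
  endloop
 endfacet
 facet normal 0.332 -0.382 0.862
  outer loop
   vertex 2.7 2.4 3.2
   vertex 0.1 2.4 4.2
   vertex 2.3 0.7 2.6
  endloop
 endfacet
 facet normal 0.343 -0.296 0.892
  outer loop
   vertex 2.7 2.4 3.2
   vertex 3.3 4.0 3.5
   vertex 0.1 2.4 4.2
  endloop
 endfacet
 facet normal 0.708 -0.377 0.597
  outer loop
   vertex 2.7 2.4 3.2
   vertex 2.3 0.7 2.6
   vertex 3.3 4.0 3.5
  endloop
 endfacet
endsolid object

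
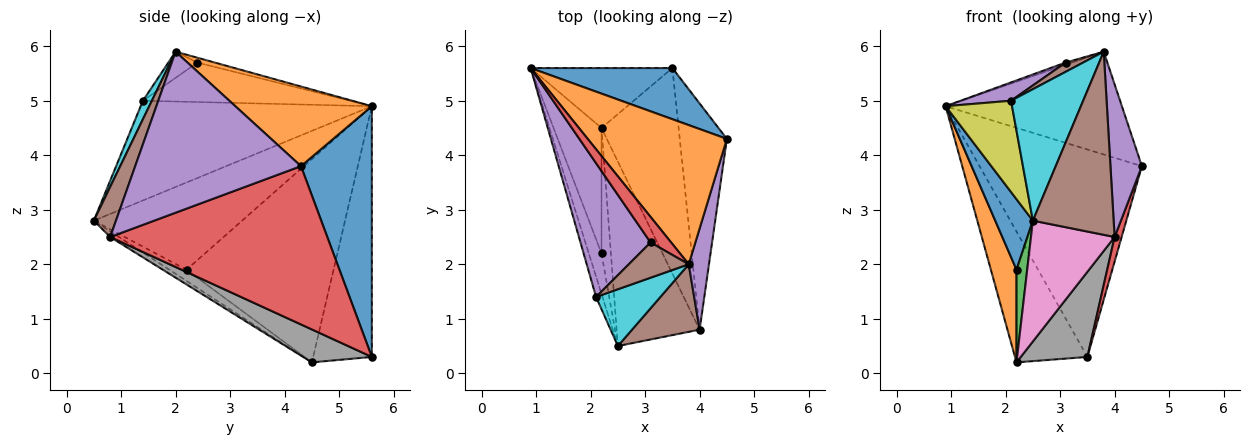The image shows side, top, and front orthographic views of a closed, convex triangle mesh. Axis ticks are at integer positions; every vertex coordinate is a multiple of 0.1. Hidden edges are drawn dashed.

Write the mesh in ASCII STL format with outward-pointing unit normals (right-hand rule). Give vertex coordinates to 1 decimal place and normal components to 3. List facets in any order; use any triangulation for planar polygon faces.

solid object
 facet normal 0.390 0.894 0.221
  outer loop
   vertex 3.5 5.6 0.3
   vertex 0.9 5.6 4.9
   vertex 4.5 4.3 3.8
  endloop
 endfacet
 facet normal 0.418 0.540 0.731
  outer loop
   vertex 3.8 2.0 5.9
   vertex 4.5 4.3 3.8
   vertex 0.9 5.6 4.9
  endloop
 endfacet
 facet normal -0.593 0.732 -0.335
  outer loop
   vertex 2.2 4.5 0.2
   vertex 0.9 5.6 4.9
   vertex 3.5 5.6 0.3
  endloop
 endfacet
 facet normal 0.958 -0.031 -0.285
  outer loop
   vertex 4.0 0.8 2.5
   vertex 3.5 5.6 0.3
   vertex 4.5 4.3 3.8
  endloop
 endfacet
 facet normal 0.975 -0.185 0.123
  outer loop
   vertex 4.0 0.8 2.5
   vertex 4.5 4.3 3.8
   vertex 3.8 2.0 5.9
  endloop
 endfacet
 facet normal 0.249 -0.909 0.335
  outer loop
   vertex 4.0 0.8 2.5
   vertex 3.8 2.0 5.9
   vertex 2.5 0.5 2.8
  endloop
 endfacet
 facet normal -0.058 -0.547 -0.835
  outer loop
   vertex 4.0 0.8 2.5
   vertex 2.5 0.5 2.8
   vertex 2.2 4.5 0.2
  endloop
 endfacet
 facet normal 0.367 -0.356 -0.859
  outer loop
   vertex 4.0 0.8 2.5
   vertex 2.2 4.5 0.2
   vertex 3.5 5.6 0.3
  endloop
 endfacet
 facet normal -0.959 -0.276 -0.062
  outer loop
   vertex 2.1 1.4 5.0
   vertex 0.9 5.6 4.9
   vertex 2.5 0.5 2.8
  endloop
 endfacet
 facet normal 0.113 -0.912 0.394
  outer loop
   vertex 2.1 1.4 5.0
   vertex 2.5 0.5 2.8
   vertex 3.8 2.0 5.9
  endloop
 endfacet
 facet normal -0.960 -0.243 -0.140
  outer loop
   vertex 2.2 2.2 1.9
   vertex 2.5 0.5 2.8
   vertex 0.9 5.6 4.9
  endloop
 endfacet
 facet normal -0.960 -0.167 -0.226
  outer loop
   vertex 2.2 2.2 1.9
   vertex 0.9 5.6 4.9
   vertex 2.2 4.5 0.2
  endloop
 endfacet
 facet normal -0.691 -0.430 -0.581
  outer loop
   vertex 2.2 2.2 1.9
   vertex 2.2 4.5 0.2
   vertex 2.5 0.5 2.8
  endloop
 endfacet
 facet normal -0.228 0.086 0.970
  outer loop
   vertex 3.1 2.4 5.7
   vertex 3.8 2.0 5.9
   vertex 0.9 5.6 4.9
  endloop
 endfacet
 facet normal -0.487 -0.119 0.865
  outer loop
   vertex 3.1 2.4 5.7
   vertex 0.9 5.6 4.9
   vertex 2.1 1.4 5.0
  endloop
 endfacet
 facet normal -0.389 -0.235 0.891
  outer loop
   vertex 3.1 2.4 5.7
   vertex 2.1 1.4 5.0
   vertex 3.8 2.0 5.9
  endloop
 endfacet
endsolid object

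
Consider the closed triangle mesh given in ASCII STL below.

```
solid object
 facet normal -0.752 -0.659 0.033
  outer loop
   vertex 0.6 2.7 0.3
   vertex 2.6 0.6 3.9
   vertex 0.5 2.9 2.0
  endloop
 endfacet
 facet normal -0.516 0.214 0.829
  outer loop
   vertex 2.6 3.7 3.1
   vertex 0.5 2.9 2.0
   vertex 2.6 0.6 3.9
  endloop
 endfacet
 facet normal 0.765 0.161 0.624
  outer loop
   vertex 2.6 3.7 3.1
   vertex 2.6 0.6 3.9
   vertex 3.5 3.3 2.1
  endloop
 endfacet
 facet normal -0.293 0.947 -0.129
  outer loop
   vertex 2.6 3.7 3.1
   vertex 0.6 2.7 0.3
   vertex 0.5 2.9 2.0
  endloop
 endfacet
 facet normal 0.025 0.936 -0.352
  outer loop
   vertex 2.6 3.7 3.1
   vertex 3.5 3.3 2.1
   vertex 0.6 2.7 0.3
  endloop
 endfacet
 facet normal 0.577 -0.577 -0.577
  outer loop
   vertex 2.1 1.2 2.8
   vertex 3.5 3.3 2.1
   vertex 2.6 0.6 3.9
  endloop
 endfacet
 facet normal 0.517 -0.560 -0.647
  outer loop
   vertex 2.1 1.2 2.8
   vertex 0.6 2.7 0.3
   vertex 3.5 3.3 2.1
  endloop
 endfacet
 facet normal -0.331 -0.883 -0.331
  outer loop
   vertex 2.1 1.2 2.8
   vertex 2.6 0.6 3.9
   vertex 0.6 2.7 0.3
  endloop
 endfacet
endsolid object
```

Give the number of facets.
8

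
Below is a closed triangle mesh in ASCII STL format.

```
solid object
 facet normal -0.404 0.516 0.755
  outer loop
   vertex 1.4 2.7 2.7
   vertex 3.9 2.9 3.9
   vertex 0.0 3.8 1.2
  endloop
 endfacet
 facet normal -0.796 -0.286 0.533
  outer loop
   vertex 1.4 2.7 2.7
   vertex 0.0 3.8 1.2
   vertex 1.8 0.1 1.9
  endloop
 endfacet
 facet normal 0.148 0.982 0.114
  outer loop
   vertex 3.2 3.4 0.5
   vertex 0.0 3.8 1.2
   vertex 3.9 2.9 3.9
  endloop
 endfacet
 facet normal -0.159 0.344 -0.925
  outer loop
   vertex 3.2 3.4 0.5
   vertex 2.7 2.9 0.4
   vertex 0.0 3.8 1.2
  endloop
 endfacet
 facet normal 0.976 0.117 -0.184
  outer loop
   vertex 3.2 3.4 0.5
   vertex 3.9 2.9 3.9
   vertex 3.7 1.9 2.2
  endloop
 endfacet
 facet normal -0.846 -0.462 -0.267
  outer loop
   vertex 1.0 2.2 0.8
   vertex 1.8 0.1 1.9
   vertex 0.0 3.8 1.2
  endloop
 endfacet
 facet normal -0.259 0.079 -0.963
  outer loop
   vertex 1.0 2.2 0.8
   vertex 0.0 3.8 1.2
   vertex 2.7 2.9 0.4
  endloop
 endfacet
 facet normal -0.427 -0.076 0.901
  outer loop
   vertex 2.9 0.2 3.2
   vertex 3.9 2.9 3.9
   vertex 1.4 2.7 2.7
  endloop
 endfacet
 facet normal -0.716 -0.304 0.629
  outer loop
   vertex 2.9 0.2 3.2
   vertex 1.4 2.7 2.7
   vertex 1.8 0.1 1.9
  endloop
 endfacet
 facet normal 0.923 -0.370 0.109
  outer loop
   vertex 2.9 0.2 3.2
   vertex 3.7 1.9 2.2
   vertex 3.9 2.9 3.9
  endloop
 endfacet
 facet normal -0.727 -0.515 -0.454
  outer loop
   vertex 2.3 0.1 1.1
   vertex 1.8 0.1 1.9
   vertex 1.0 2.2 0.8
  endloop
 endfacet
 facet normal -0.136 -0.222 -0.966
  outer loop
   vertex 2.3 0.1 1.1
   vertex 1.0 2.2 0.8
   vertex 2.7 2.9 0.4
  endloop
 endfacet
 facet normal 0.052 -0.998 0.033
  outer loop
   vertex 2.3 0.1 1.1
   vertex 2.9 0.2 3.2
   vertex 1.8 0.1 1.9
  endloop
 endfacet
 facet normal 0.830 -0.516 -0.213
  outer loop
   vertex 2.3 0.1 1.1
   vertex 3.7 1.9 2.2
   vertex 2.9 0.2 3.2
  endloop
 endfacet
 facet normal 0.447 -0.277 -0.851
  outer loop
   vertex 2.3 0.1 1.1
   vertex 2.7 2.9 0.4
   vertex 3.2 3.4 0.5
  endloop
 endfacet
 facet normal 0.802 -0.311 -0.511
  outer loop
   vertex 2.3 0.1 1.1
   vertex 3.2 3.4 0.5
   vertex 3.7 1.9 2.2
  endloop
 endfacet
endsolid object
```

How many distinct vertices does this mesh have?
10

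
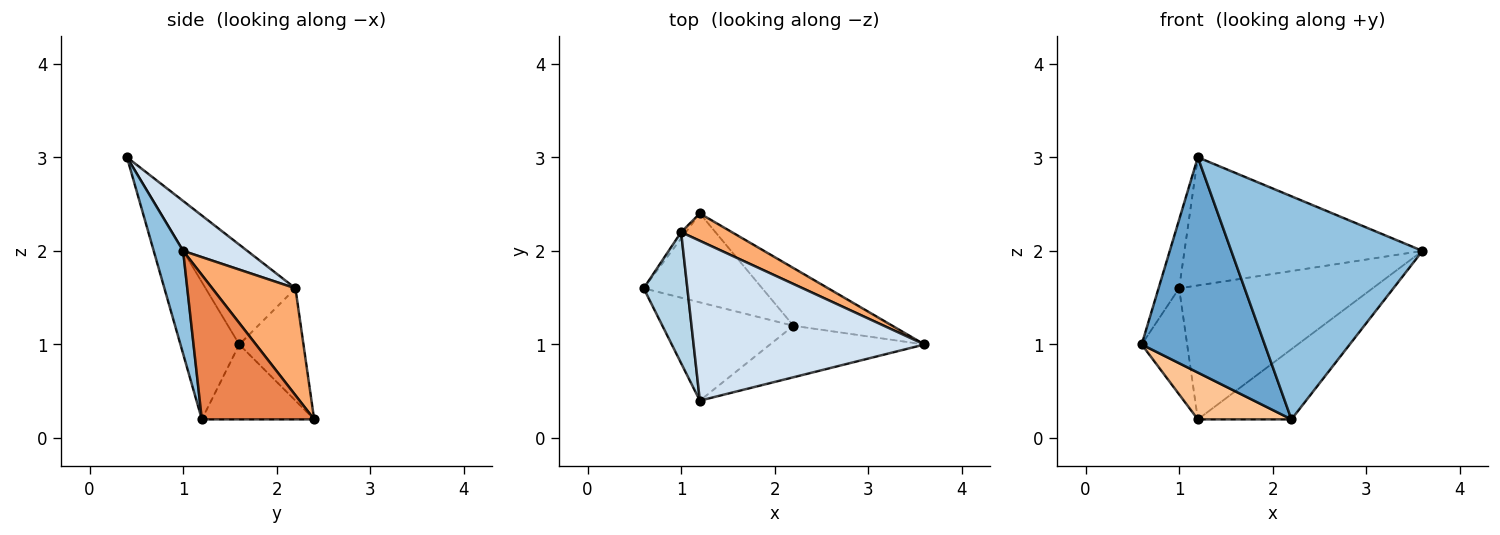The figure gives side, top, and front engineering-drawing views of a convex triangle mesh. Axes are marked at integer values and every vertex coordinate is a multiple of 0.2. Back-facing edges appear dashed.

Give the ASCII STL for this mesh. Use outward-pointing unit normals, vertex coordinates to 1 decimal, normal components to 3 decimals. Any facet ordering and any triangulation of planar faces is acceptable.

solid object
 facet normal -0.399 -0.834 -0.381
  outer loop
   vertex 2.2 1.2 0.2
   vertex 1.2 0.4 3.0
   vertex 0.6 1.6 1.0
  endloop
 endfacet
 facet normal 0.148 -0.964 -0.222
  outer loop
   vertex 2.2 1.2 0.2
   vertex 3.6 1.0 2.0
   vertex 1.2 0.4 3.0
  endloop
 endfacet
 facet normal -0.897 0.205 0.392
  outer loop
   vertex 1.0 2.2 1.6
   vertex 0.6 1.6 1.0
   vertex 1.2 0.4 3.0
  endloop
 endfacet
 facet normal 0.166 0.617 0.769
  outer loop
   vertex 1.0 2.2 1.6
   vertex 1.2 0.4 3.0
   vertex 3.6 1.0 2.0
  endloop
 endfacet
 facet normal 0.680 0.566 -0.466
  outer loop
   vertex 1.2 2.4 0.2
   vertex 3.6 1.0 2.0
   vertex 2.2 1.2 0.2
  endloop
 endfacet
 facet normal 0.388 0.903 0.184
  outer loop
   vertex 1.2 2.4 0.2
   vertex 1.0 2.2 1.6
   vertex 3.6 1.0 2.0
  endloop
 endfacet
 facet normal -0.488 -0.407 -0.772
  outer loop
   vertex 1.2 2.4 0.2
   vertex 2.2 1.2 0.2
   vertex 0.6 1.6 1.0
  endloop
 endfacet
 facet normal -0.816 0.578 -0.034
  outer loop
   vertex 1.2 2.4 0.2
   vertex 0.6 1.6 1.0
   vertex 1.0 2.2 1.6
  endloop
 endfacet
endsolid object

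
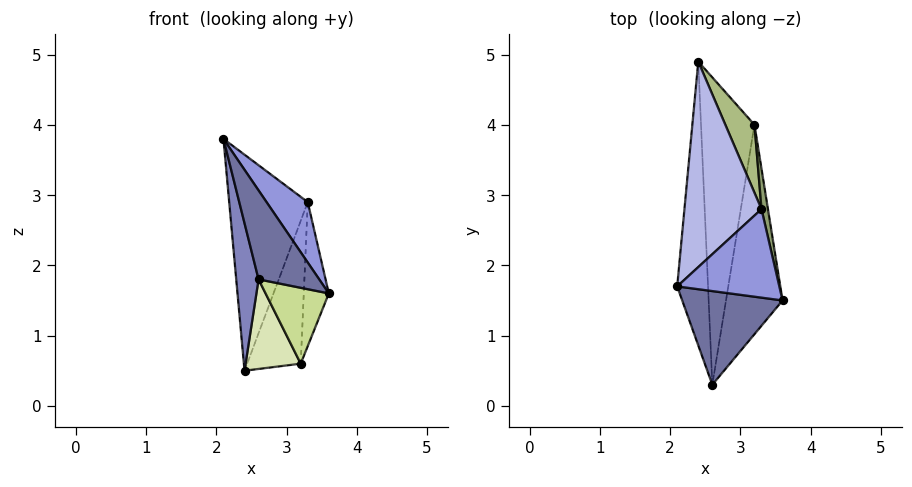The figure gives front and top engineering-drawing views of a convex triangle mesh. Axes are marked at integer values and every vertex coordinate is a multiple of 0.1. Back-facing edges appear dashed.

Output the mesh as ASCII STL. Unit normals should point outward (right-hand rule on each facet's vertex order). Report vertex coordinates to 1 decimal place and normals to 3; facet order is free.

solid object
 facet normal 0.697 -0.494 0.520
  outer loop
   vertex 2.6 0.3 1.8
   vertex 3.6 1.5 1.6
   vertex 2.1 1.7 3.8
  endloop
 endfacet
 facet normal -0.979 -0.093 -0.180
  outer loop
   vertex 2.6 0.3 1.8
   vertex 2.1 1.7 3.8
   vertex 2.4 4.9 0.5
  endloop
 endfacet
 facet normal 0.751 -0.372 0.546
  outer loop
   vertex 3.3 2.8 2.9
   vertex 2.1 1.7 3.8
   vertex 3.6 1.5 1.6
  endloop
 endfacet
 facet normal -0.146 0.717 0.682
  outer loop
   vertex 3.3 2.8 2.9
   vertex 2.4 4.9 0.5
   vertex 2.1 1.7 3.8
  endloop
 endfacet
 facet normal 0.983 0.177 0.050
  outer loop
   vertex 3.2 4.0 0.6
   vertex 3.3 2.8 2.9
   vertex 3.6 1.5 1.6
  endloop
 endfacet
 facet normal 0.693 0.651 0.309
  outer loop
   vertex 3.2 4.0 0.6
   vertex 2.4 4.9 0.5
   vertex 3.3 2.8 2.9
  endloop
 endfacet
 facet normal 0.216 -0.333 -0.918
  outer loop
   vertex 3.2 4.0 0.6
   vertex 3.6 1.5 1.6
   vertex 2.6 0.3 1.8
  endloop
 endfacet
 facet normal -0.191 -0.275 -0.942
  outer loop
   vertex 3.2 4.0 0.6
   vertex 2.6 0.3 1.8
   vertex 2.4 4.9 0.5
  endloop
 endfacet
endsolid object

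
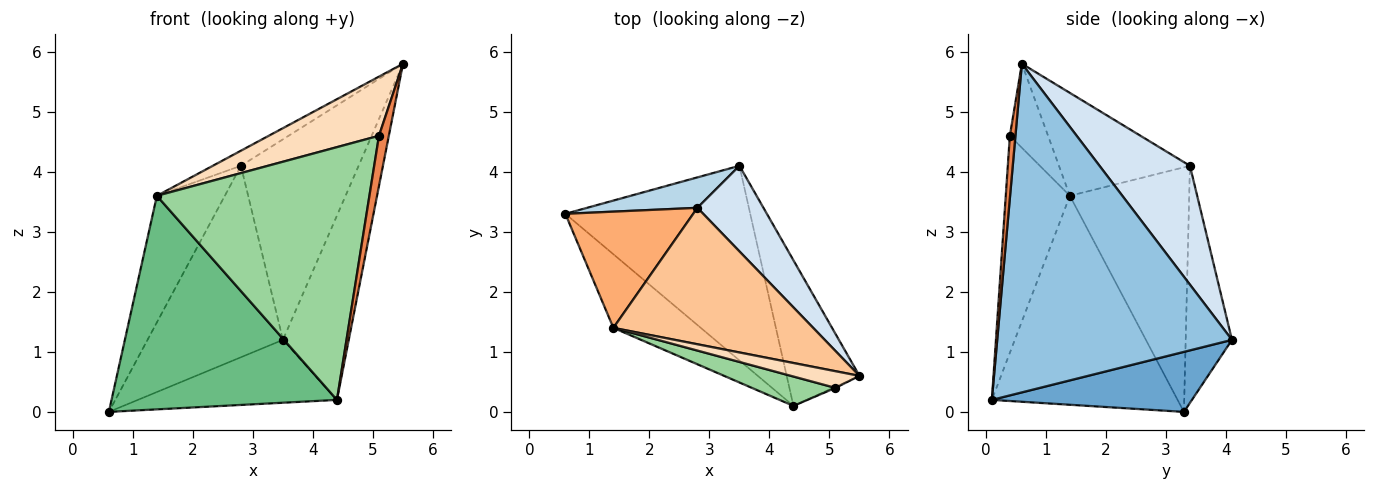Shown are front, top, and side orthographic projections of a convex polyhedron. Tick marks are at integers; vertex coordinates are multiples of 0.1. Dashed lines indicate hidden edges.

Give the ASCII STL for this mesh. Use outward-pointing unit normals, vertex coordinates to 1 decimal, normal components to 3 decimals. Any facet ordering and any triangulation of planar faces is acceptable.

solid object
 facet normal 0.295 0.294 -0.909
  outer loop
   vertex 4.4 0.1 0.2
   vertex 0.6 3.3 0.0
   vertex 3.5 4.1 1.2
  endloop
 endfacet
 facet normal 0.942 0.264 -0.209
  outer loop
   vertex 4.4 0.1 0.2
   vertex 3.5 4.1 1.2
   vertex 5.5 0.6 5.8
  endloop
 endfacet
 facet normal -0.320 0.936 0.149
  outer loop
   vertex 2.8 3.4 4.1
   vertex 3.5 4.1 1.2
   vertex 0.6 3.3 0.0
  endloop
 endfacet
 facet normal 0.577 0.751 0.321
  outer loop
   vertex 2.8 3.4 4.1
   vertex 5.5 0.6 5.8
   vertex 3.5 4.1 1.2
  endloop
 endfacet
 facet normal 0.492 -0.870 -0.019
  outer loop
   vertex 5.1 0.4 4.6
   vertex 4.4 0.1 0.2
   vertex 5.5 0.6 5.8
  endloop
 endfacet
 facet normal -0.791 0.450 0.414
  outer loop
   vertex 1.4 1.4 3.6
   vertex 2.8 3.4 4.1
   vertex 0.6 3.3 0.0
  endloop
 endfacet
 facet normal -0.456 0.098 0.885
  outer loop
   vertex 1.4 1.4 3.6
   vertex 5.5 0.6 5.8
   vertex 2.8 3.4 4.1
  endloop
 endfacet
 facet normal -0.316 -0.913 0.258
  outer loop
   vertex 1.4 1.4 3.6
   vertex 5.1 0.4 4.6
   vertex 5.5 0.6 5.8
  endloop
 endfacet
 facet normal -0.615 -0.746 -0.257
  outer loop
   vertex 1.4 1.4 3.6
   vertex 0.6 3.3 0.0
   vertex 4.4 0.1 0.2
  endloop
 endfacet
 facet normal -0.287 -0.952 0.111
  outer loop
   vertex 1.4 1.4 3.6
   vertex 4.4 0.1 0.2
   vertex 5.1 0.4 4.6
  endloop
 endfacet
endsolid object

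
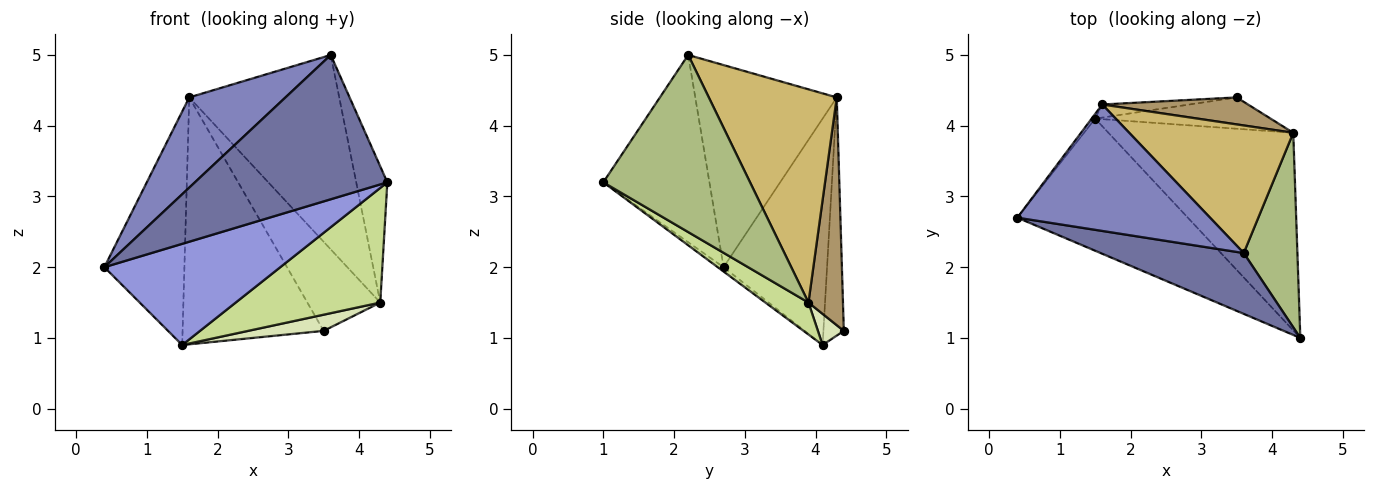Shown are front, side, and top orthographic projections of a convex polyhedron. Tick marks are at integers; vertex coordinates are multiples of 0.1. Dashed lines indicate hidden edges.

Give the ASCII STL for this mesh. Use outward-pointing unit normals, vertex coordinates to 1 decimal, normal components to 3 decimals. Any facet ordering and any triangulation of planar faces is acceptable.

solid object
 facet normal -0.453 -0.821 0.346
  outer loop
   vertex 3.6 2.2 5.0
   vertex 0.4 2.7 2.0
   vertex 4.4 1.0 3.2
  endloop
 endfacet
 facet normal -0.649 -0.442 0.619
  outer loop
   vertex 1.6 4.3 4.4
   vertex 0.4 2.7 2.0
   vertex 3.6 2.2 5.0
  endloop
 endfacet
 facet normal -0.020 -0.608 -0.794
  outer loop
   vertex 1.5 4.1 0.9
   vertex 4.4 1.0 3.2
   vertex 0.4 2.7 2.0
  endloop
 endfacet
 facet normal -0.791 0.612 -0.012
  outer loop
   vertex 1.5 4.1 0.9
   vertex 0.4 2.7 2.0
   vertex 1.6 4.3 4.4
  endloop
 endfacet
 facet normal -0.143 0.988 -0.052
  outer loop
   vertex 1.5 4.1 0.9
   vertex 1.6 4.3 4.4
   vertex 3.5 4.4 1.1
  endloop
 endfacet
 facet normal 0.938 0.199 0.284
  outer loop
   vertex 4.3 3.9 1.5
   vertex 3.6 2.2 5.0
   vertex 4.4 1.0 3.2
  endloop
 endfacet
 facet normal 0.148 -0.496 -0.855
  outer loop
   vertex 4.3 3.9 1.5
   vertex 4.4 1.0 3.2
   vertex 1.5 4.1 0.9
  endloop
 endfacet
 facet normal 0.156 -0.453 -0.878
  outer loop
   vertex 4.3 3.9 1.5
   vertex 1.5 4.1 0.9
   vertex 3.5 4.4 1.1
  endloop
 endfacet
 facet normal 0.413 0.872 0.264
  outer loop
   vertex 4.3 3.9 1.5
   vertex 3.5 4.4 1.1
   vertex 1.6 4.3 4.4
  endloop
 endfacet
 facet normal 0.581 0.681 0.447
  outer loop
   vertex 4.3 3.9 1.5
   vertex 1.6 4.3 4.4
   vertex 3.6 2.2 5.0
  endloop
 endfacet
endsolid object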